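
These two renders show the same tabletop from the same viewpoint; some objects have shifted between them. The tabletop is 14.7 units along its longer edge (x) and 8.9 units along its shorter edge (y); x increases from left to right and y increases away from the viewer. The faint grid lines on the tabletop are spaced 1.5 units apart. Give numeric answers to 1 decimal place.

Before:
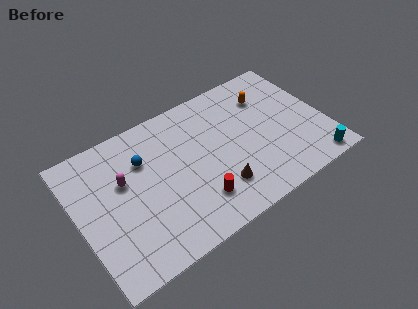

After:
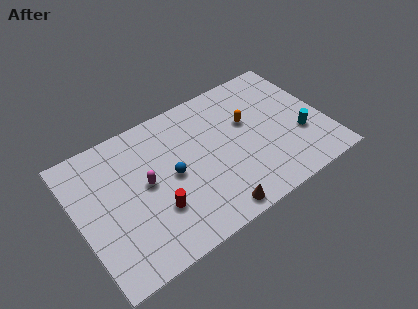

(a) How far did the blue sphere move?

2.3

The blue sphere was near (4.1, 6.2) before and (5.5, 4.4) after, so it travelled √(1.4² + 1.8²) ≈ 2.3 units.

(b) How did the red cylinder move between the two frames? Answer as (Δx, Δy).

(-2.3, 0.7)

The red cylinder started near (6.6, 2.1) and ended near (4.3, 2.8).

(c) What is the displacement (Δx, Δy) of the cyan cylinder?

(-0.4, 2.2)

The cyan cylinder started near (13.5, 0.9) and ended near (13.1, 3.1).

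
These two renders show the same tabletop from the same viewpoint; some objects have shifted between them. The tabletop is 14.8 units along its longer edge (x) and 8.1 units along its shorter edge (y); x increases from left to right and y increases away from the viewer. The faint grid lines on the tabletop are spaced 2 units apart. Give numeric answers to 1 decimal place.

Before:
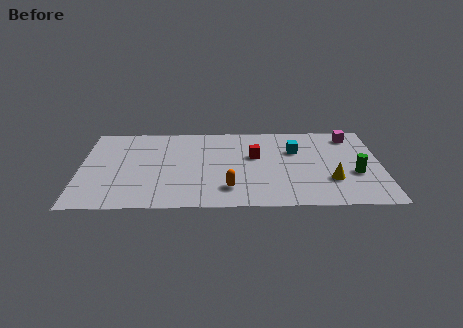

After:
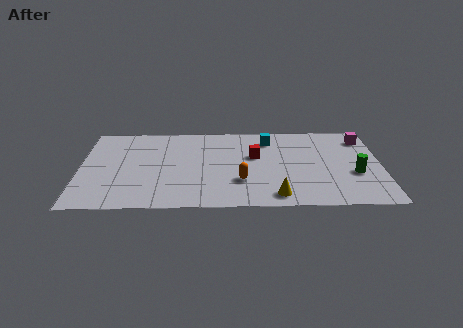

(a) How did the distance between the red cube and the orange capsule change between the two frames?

-0.9

Before: roughly 3.4 units apart; after: 2.5. That's 0.9 units closer together.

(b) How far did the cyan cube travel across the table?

1.7

The cyan cube moved from about (10.6, 5.4) to (9.3, 6.5), a distance of √(1.3² + 1.1²) ≈ 1.7.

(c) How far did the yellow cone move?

3.0

From (12.3, 2.5) to (9.6, 1.1), the yellow cone covered √(2.7² + 1.4²) ≈ 3.0 units.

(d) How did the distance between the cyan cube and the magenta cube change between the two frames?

+1.6

Before: roughly 3.1 units apart; after: 4.7. That's 1.6 units further apart.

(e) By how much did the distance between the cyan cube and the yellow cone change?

+2.0

They were about 3.4 units apart before and 5.4 after — 2.0 units further apart.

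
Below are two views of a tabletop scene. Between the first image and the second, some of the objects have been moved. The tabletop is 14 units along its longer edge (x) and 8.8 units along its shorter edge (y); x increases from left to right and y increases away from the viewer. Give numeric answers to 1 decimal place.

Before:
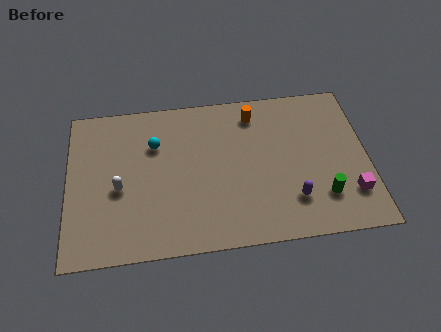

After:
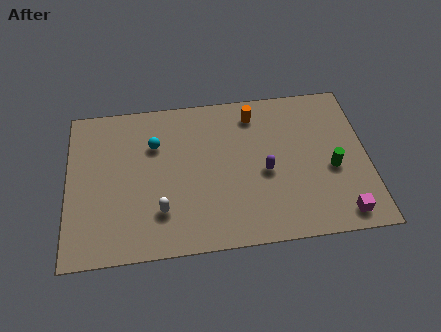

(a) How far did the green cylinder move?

1.6

The green cylinder was near (11.8, 2.2) before and (12.3, 3.7) after, so it travelled √(0.5² + 1.5²) ≈ 1.6 units.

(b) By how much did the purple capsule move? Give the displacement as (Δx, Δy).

(-1.2, 1.7)

The purple capsule was at about (10.4, 2.2) and moved to about (9.2, 3.9).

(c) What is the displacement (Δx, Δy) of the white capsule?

(1.9, -1.5)

From the two frames, the white capsule sits at roughly (2.4, 3.8) before and (4.3, 2.3) after.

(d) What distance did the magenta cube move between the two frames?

1.2

The magenta cube moved from about (13.1, 2.2) to (12.6, 1.1), a distance of √(0.5² + 1.1²) ≈ 1.2.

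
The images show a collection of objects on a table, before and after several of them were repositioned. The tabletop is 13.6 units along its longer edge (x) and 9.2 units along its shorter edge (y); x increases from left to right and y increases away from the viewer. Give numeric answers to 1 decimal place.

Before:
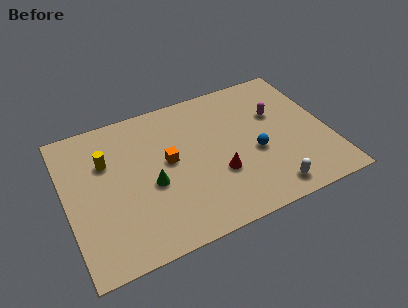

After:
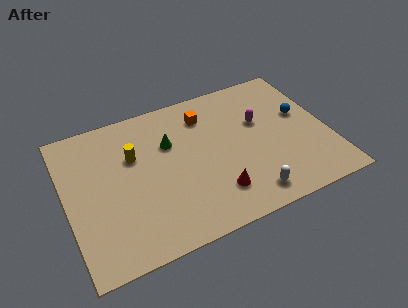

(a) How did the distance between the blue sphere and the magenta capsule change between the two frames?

-0.3

The distance was about 2.5 in the first image and 2.2 in the second, so they moved 0.3 units closer together.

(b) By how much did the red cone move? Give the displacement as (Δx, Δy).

(-0.3, -1.1)

The red cone started near (7.7, 3.2) and ended near (7.4, 2.1).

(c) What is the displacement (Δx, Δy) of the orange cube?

(2.2, 2.2)

From the two frames, the orange cube sits at roughly (5.3, 5.0) before and (7.5, 7.2) after.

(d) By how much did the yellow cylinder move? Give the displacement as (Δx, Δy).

(1.4, -0.2)

The yellow cylinder was at about (2.2, 6.2) and moved to about (3.6, 6.0).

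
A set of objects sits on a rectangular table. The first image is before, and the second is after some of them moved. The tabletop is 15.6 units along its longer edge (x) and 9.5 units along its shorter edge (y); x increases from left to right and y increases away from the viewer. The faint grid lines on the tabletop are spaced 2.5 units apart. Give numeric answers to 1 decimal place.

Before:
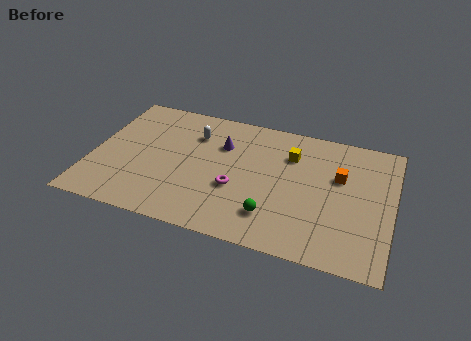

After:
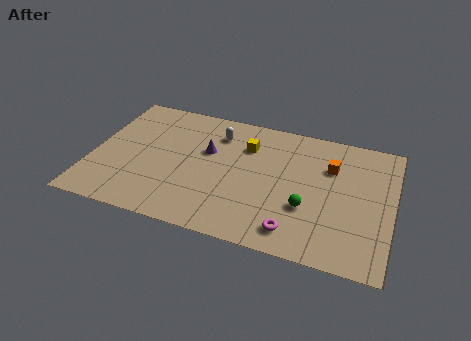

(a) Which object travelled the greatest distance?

the magenta torus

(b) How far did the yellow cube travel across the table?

2.3

The yellow cube was near (10.2, 6.9) before and (7.9, 6.9) after, so it travelled √(2.3² + 0.0²) ≈ 2.3 units.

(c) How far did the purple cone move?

1.0

From (6.6, 6.6) to (5.9, 5.9), the purple cone covered √(0.7² + 0.7²) ≈ 1.0 units.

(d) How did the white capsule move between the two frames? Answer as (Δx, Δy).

(1.2, 0.4)

From the two frames, the white capsule sits at roughly (5.1, 7.0) before and (6.3, 7.4) after.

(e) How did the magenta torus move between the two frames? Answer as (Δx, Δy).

(3.2, -2.1)

The magenta torus started near (7.6, 3.6) and ended near (10.8, 1.5).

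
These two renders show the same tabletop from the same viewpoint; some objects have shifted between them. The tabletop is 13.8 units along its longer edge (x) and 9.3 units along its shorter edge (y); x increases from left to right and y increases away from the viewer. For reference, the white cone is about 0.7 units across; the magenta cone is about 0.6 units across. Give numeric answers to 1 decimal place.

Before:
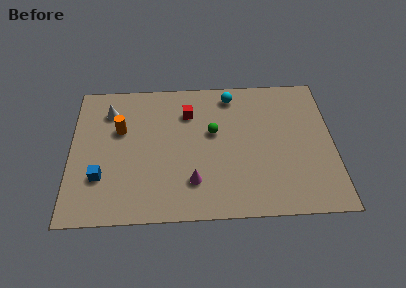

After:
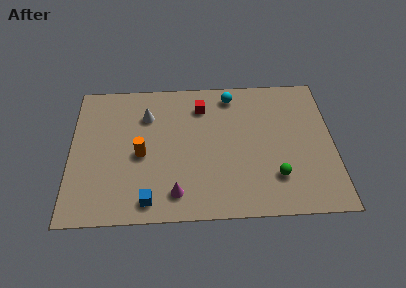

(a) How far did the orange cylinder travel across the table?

2.0

The orange cylinder was near (2.6, 5.9) before and (3.7, 4.2) after, so it travelled √(1.1² + 1.7²) ≈ 2.0 units.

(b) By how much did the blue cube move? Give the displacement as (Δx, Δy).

(2.5, -1.6)

The blue cube was at about (1.6, 2.8) and moved to about (4.1, 1.2).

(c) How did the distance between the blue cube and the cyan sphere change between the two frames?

-0.5

They were about 8.6 units apart before and 8.1 after — 0.5 units closer together.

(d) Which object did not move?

the cyan sphere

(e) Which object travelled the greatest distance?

the green sphere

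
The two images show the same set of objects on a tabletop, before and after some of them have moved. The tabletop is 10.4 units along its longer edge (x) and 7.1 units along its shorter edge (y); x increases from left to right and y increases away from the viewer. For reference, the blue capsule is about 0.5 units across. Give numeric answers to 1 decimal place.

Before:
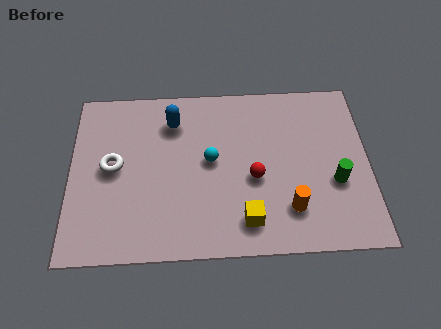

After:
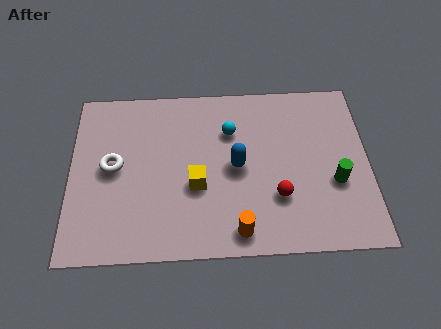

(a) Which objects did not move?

the green cylinder and the white torus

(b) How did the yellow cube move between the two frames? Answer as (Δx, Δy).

(-1.7, 1.5)

From the two frames, the yellow cube sits at roughly (6.1, 1.3) before and (4.4, 2.8) after.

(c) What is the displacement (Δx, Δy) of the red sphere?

(0.8, -0.8)

The red sphere started near (6.4, 3.0) and ended near (7.2, 2.2).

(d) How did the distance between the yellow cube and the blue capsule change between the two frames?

-3.3

Before: roughly 4.9 units apart; after: 1.6. That's 3.3 units closer together.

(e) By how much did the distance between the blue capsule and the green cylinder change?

-2.8

They were about 6.3 units apart before and 3.5 after — 2.8 units closer together.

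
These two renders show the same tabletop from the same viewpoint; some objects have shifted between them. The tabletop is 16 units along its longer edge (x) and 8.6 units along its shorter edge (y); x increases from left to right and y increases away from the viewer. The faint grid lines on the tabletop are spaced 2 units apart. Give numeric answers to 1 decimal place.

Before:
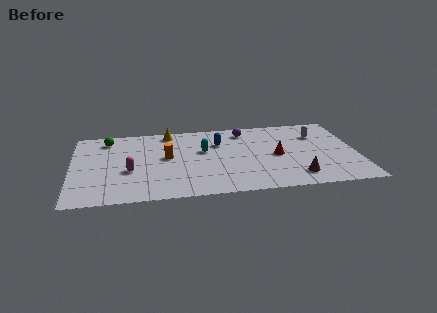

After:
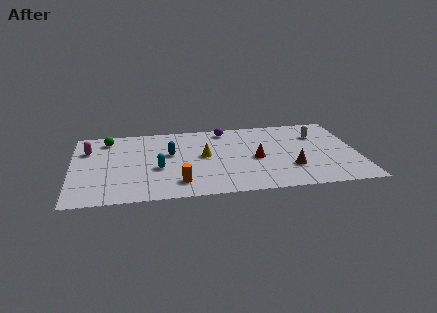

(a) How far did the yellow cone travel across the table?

3.6

The yellow cone was near (5.5, 7.6) before and (7.4, 4.6) after, so it travelled √(1.9² + 3.0²) ≈ 3.6 units.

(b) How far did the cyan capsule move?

3.1

The cyan capsule was near (7.4, 5.2) before and (4.8, 3.5) after, so it travelled √(2.6² + 1.7²) ≈ 3.1 units.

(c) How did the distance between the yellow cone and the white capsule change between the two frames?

-1.8

They were about 8.5 units apart before and 6.7 after — 1.8 units closer together.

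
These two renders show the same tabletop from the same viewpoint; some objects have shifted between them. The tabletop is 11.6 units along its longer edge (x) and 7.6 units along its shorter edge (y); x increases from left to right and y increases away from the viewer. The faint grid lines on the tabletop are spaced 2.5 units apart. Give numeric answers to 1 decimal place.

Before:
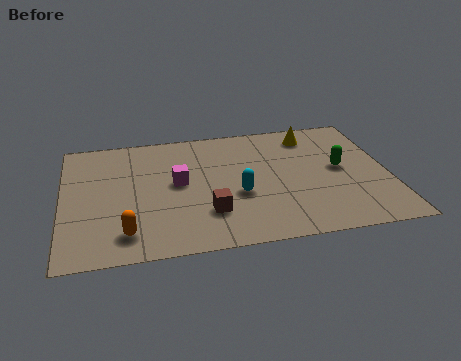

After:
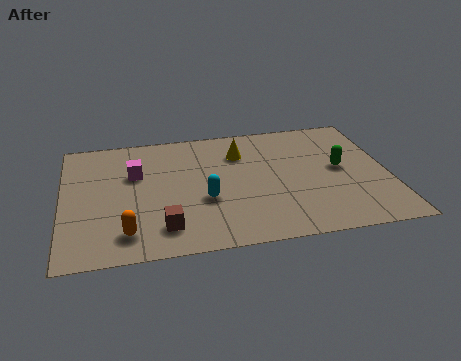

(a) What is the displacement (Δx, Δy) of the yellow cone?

(-2.6, -0.7)

The yellow cone started near (9.0, 6.3) and ended near (6.4, 5.6).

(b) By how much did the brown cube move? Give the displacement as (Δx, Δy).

(-1.6, -0.6)

From the two frames, the brown cube sits at roughly (5.1, 2.1) before and (3.5, 1.5) after.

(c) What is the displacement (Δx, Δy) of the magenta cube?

(-1.5, 0.8)

From the two frames, the magenta cube sits at roughly (4.1, 4.1) before and (2.6, 4.9) after.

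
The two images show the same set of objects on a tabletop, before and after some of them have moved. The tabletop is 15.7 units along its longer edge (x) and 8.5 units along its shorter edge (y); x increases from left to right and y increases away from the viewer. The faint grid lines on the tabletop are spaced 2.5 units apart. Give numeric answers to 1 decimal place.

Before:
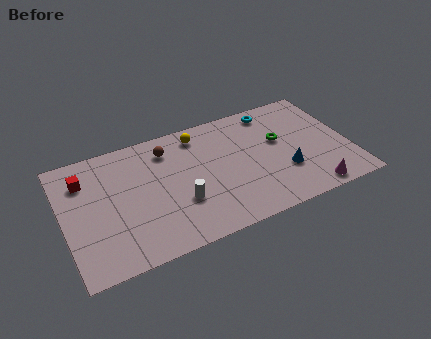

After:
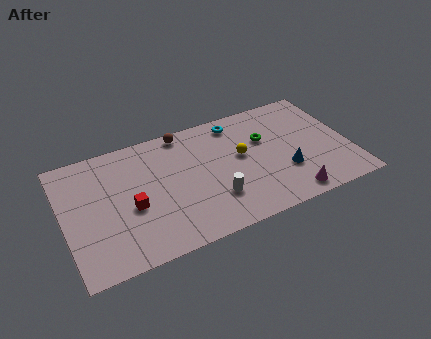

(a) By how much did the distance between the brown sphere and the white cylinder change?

+1.5

They were about 3.9 units apart before and 5.4 after — 1.5 units further apart.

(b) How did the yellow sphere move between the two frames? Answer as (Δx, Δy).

(2.1, -2.4)

The yellow sphere started near (7.7, 7.2) and ended near (9.8, 4.8).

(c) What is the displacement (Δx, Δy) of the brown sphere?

(1.0, 0.9)

From the two frames, the brown sphere sits at roughly (5.9, 6.8) before and (6.9, 7.7) after.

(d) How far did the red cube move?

3.6

The red cube was near (1.3, 6.4) before and (3.6, 3.6) after, so it travelled √(2.3² + 2.8²) ≈ 3.6 units.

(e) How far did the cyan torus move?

2.1

The cyan torus moved from about (11.9, 7.4) to (9.8, 7.3), a distance of √(2.1² + 0.1²) ≈ 2.1.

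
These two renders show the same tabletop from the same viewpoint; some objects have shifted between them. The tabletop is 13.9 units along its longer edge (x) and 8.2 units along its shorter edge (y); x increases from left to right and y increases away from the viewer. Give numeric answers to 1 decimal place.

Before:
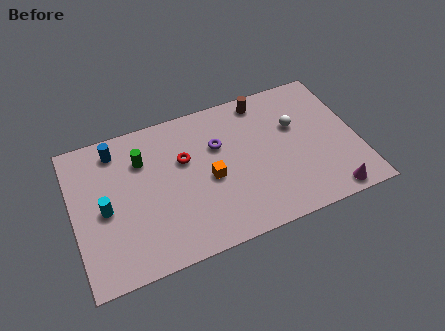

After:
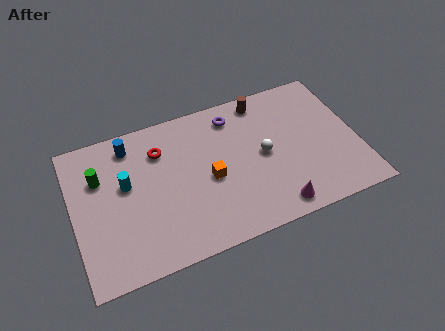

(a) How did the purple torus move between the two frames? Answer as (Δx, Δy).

(0.9, 1.4)

The purple torus started near (7.2, 5.4) and ended near (8.1, 6.8).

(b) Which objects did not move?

the orange cube and the brown cylinder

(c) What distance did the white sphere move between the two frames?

2.0

From (11.0, 5.2) to (9.3, 4.1), the white sphere covered √(1.7² + 1.1²) ≈ 2.0 units.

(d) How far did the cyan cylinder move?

1.5

The cyan cylinder moved from about (1.5, 3.8) to (2.6, 4.8), a distance of √(1.1² + 1.0²) ≈ 1.5.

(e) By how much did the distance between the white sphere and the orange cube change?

-1.9

Before: roughly 4.6 units apart; after: 2.7. That's 1.9 units closer together.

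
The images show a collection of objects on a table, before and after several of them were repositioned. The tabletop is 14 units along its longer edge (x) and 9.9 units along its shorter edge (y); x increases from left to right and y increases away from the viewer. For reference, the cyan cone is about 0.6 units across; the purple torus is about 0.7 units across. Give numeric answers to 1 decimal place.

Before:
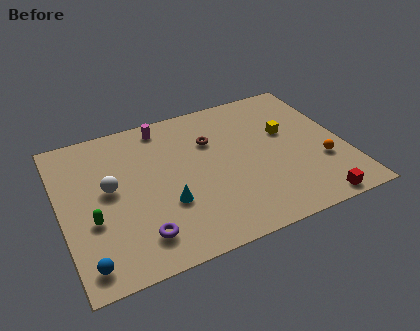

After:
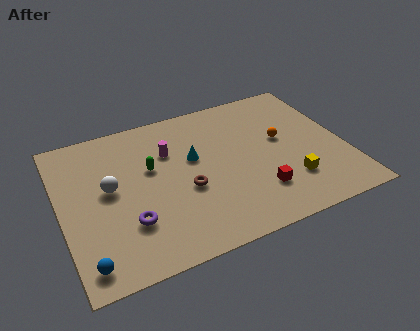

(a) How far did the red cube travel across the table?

3.0

The red cube was near (11.9, 0.8) before and (9.4, 2.5) after, so it travelled √(2.5² + 1.7²) ≈ 3.0 units.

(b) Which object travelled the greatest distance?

the green capsule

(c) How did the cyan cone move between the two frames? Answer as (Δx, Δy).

(1.6, 2.5)

From the two frames, the cyan cone sits at roughly (5.0, 3.4) before and (6.6, 5.9) after.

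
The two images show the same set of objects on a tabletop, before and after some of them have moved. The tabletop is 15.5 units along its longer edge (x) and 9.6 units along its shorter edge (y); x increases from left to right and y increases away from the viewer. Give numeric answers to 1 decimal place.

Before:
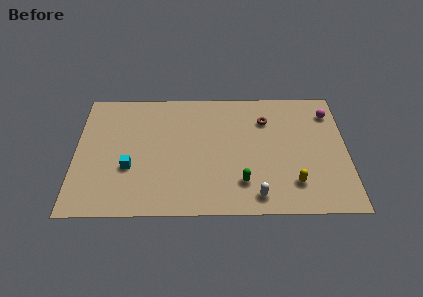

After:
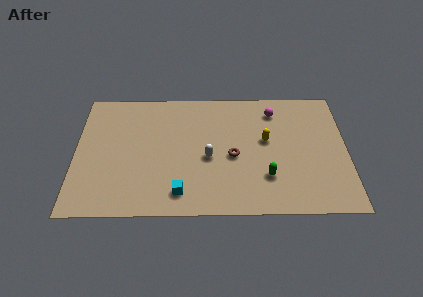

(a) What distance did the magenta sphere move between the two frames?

3.2

The magenta sphere was near (14.6, 7.6) before and (11.4, 7.8) after, so it travelled √(3.2² + 0.2²) ≈ 3.2 units.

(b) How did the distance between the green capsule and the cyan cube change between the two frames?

-1.5

They were about 6.5 units apart before and 5.0 after — 1.5 units closer together.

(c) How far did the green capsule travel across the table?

1.5

The green capsule was near (9.5, 2.3) before and (10.9, 2.7) after, so it travelled √(1.4² + 0.4²) ≈ 1.5 units.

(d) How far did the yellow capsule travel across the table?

3.6

The yellow capsule moved from about (12.4, 2.2) to (10.9, 5.5), a distance of √(1.5² + 3.3²) ≈ 3.6.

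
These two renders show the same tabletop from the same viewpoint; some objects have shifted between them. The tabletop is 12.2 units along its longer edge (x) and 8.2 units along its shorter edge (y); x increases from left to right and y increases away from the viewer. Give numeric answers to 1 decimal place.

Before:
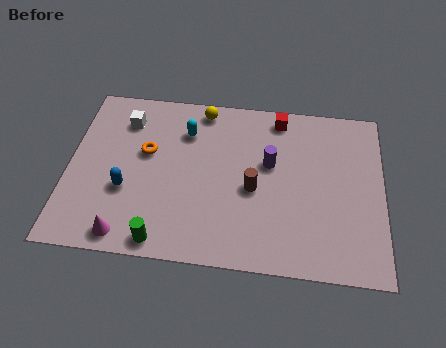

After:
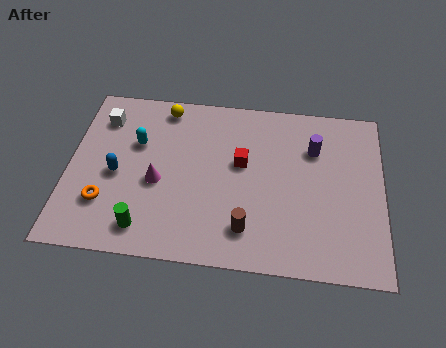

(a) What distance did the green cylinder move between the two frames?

0.9

The green cylinder moved from about (3.8, 0.8) to (3.1, 1.3), a distance of √(0.7² + 0.5²) ≈ 0.9.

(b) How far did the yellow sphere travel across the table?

1.5

The yellow sphere was near (5.1, 7.3) before and (3.6, 7.2) after, so it travelled √(1.5² + 0.1²) ≈ 1.5 units.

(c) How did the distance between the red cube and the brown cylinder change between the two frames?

-0.6

Before: roughly 3.7 units apart; after: 3.1. That's 0.6 units closer together.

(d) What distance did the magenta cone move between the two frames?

2.8

The magenta cone was near (2.4, 0.9) before and (3.5, 3.5) after, so it travelled √(1.1² + 2.6²) ≈ 2.8 units.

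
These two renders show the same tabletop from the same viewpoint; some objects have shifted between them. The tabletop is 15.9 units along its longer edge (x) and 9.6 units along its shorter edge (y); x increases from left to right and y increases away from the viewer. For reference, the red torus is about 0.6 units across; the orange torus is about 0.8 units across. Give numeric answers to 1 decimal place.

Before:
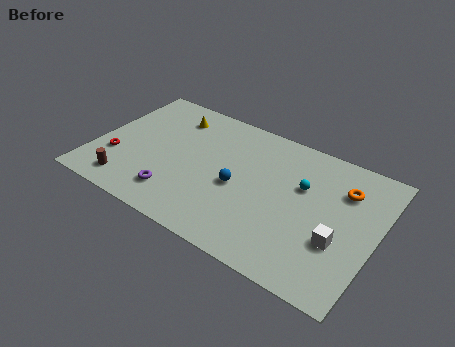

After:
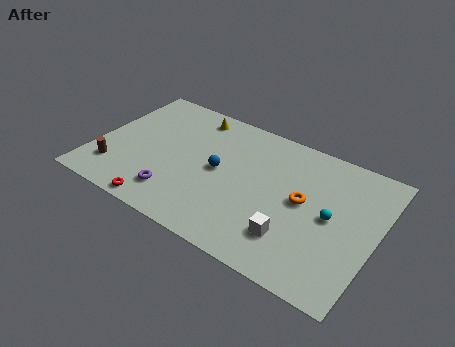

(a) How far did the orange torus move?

2.8

The orange torus was near (13.8, 7.0) before and (11.8, 5.1) after, so it travelled √(2.0² + 1.9²) ≈ 2.8 units.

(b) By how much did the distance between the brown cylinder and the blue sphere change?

-0.3

Before: roughly 6.5 units apart; after: 6.2. That's 0.3 units closer together.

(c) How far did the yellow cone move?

1.3

From (3.8, 7.7) to (4.9, 8.3), the yellow cone covered √(1.1² + 0.6²) ≈ 1.3 units.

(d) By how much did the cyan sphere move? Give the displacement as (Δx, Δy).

(1.8, -1.3)

The cyan sphere started near (11.6, 6.1) and ended near (13.4, 4.8).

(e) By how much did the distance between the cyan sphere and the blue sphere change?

+2.6

The distance was about 3.8 in the first image and 6.4 in the second, so they moved 2.6 units further apart.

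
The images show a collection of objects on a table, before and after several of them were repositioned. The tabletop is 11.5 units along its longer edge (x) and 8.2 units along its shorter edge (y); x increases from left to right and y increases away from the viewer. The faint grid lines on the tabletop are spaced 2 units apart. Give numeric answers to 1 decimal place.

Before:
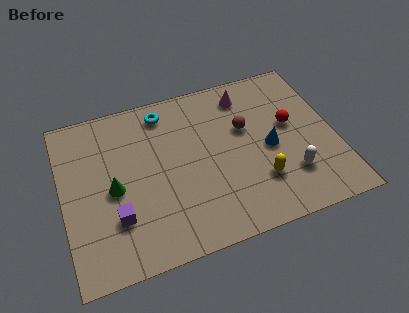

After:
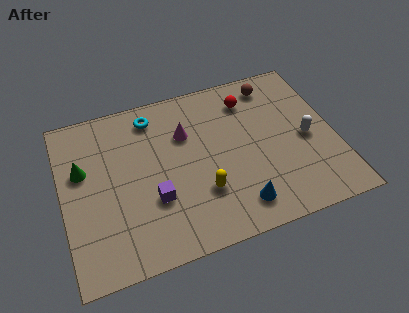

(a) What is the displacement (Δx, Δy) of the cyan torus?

(-0.5, -0.1)

The cyan torus started near (4.5, 7.0) and ended near (4.0, 6.9).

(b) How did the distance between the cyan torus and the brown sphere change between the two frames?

+1.4

The distance was about 3.8 in the first image and 5.2 in the second, so they moved 1.4 units further apart.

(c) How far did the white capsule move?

1.8

The white capsule moved from about (9.4, 2.2) to (10.3, 3.8), a distance of √(0.9² + 1.6²) ≈ 1.8.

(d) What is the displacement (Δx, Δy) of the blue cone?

(-1.6, -2.4)

The blue cone was at about (8.7, 3.8) and moved to about (7.1, 1.4).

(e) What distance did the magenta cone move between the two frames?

3.0

The magenta cone moved from about (8.0, 6.8) to (5.3, 5.6), a distance of √(2.7² + 1.2²) ≈ 3.0.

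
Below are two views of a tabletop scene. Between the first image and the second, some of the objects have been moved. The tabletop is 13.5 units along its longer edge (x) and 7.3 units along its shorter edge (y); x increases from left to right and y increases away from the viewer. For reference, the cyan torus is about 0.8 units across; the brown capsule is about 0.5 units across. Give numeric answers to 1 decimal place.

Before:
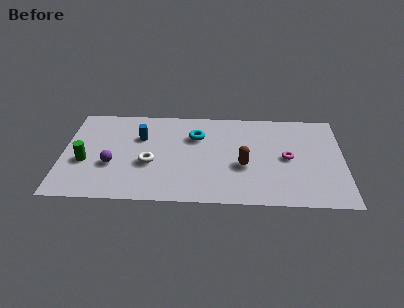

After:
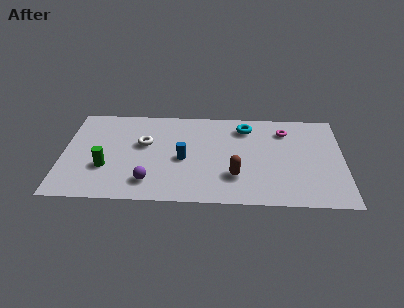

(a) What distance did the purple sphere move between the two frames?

2.2

From (2.4, 2.7) to (4.2, 1.5), the purple sphere covered √(1.8² + 1.2²) ≈ 2.2 units.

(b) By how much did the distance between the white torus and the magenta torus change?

+0.3

The distance was about 6.6 in the first image and 6.9 in the second, so they moved 0.3 units further apart.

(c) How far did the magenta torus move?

2.1

From (10.8, 3.6) to (10.7, 5.7), the magenta torus covered √(0.1² + 2.1²) ≈ 2.1 units.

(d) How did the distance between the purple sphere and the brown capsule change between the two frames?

-2.2

Before: roughly 6.3 units apart; after: 4.1. That's 2.2 units closer together.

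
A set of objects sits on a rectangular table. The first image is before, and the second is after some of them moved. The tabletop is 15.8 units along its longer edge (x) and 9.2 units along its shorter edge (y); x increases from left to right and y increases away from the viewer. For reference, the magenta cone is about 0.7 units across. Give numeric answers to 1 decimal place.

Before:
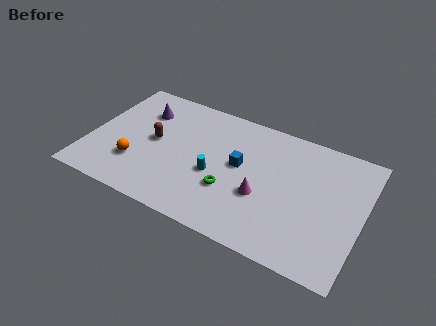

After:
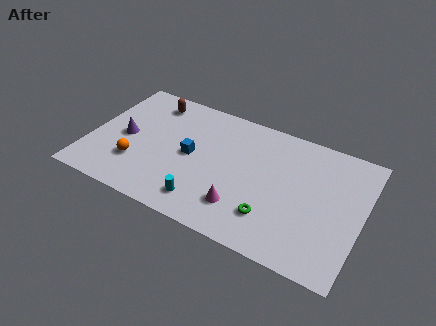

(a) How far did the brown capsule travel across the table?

3.0

The brown capsule moved from about (3.7, 4.8) to (3.1, 7.7), a distance of √(0.6² + 2.9²) ≈ 3.0.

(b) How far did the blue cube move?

2.8

The blue cube was near (8.7, 5.1) before and (5.9, 4.6) after, so it travelled √(2.8² + 0.5²) ≈ 2.8 units.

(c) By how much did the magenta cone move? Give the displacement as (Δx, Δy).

(-1.0, -1.3)

The magenta cone started near (10.2, 3.5) and ended near (9.2, 2.2).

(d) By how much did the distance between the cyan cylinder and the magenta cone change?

-0.6

They were about 2.8 units apart before and 2.2 after — 0.6 units closer together.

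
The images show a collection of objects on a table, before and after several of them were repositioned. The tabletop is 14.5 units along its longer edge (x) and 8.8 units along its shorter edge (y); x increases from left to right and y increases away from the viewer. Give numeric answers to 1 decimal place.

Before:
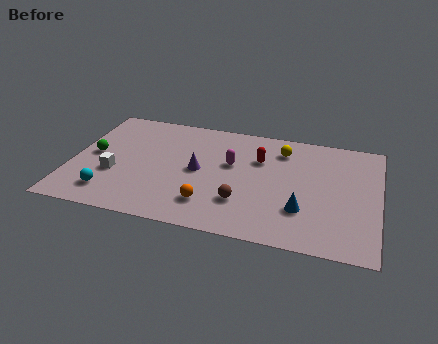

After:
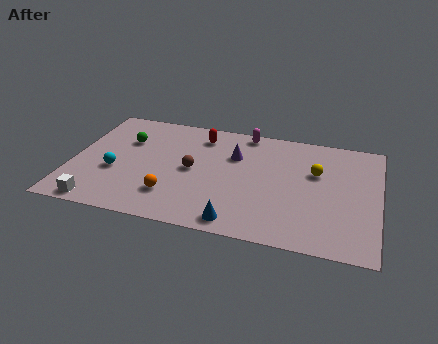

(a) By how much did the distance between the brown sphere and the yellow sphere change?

+1.1

The distance was about 4.8 in the first image and 5.9 in the second, so they moved 1.1 units further apart.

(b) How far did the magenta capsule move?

2.7

The magenta capsule was near (7.5, 5.3) before and (8.0, 8.0) after, so it travelled √(0.5² + 2.7²) ≈ 2.7 units.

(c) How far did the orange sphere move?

1.8

From (6.7, 2.0) to (4.9, 2.2), the orange sphere covered √(1.8² + 0.2²) ≈ 1.8 units.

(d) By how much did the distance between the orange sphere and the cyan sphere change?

-1.7

Before: roughly 4.7 units apart; after: 3.0. That's 1.7 units closer together.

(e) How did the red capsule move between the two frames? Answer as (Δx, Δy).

(-2.9, 1.2)

The red capsule was at about (8.8, 6.0) and moved to about (5.9, 7.2).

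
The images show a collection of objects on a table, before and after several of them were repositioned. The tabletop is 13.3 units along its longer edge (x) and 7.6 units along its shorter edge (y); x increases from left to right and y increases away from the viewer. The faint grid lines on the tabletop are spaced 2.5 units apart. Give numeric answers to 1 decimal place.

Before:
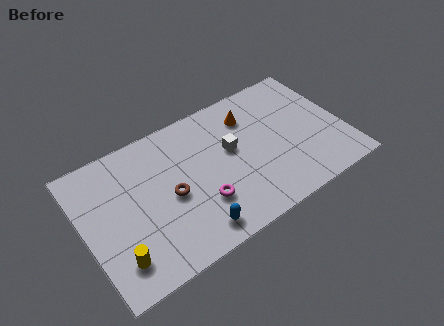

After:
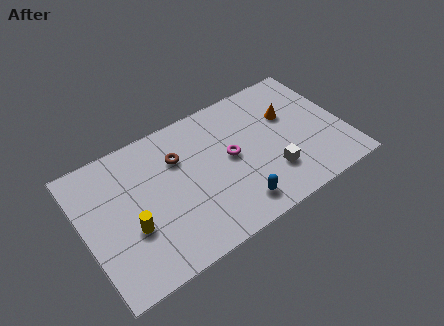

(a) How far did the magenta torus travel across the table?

2.5

From (5.7, 2.3) to (7.5, 4.0), the magenta torus covered √(1.8² + 1.7²) ≈ 2.5 units.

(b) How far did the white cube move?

2.9

The white cube moved from about (7.6, 4.4) to (9.3, 2.1), a distance of √(1.7² + 2.3²) ≈ 2.9.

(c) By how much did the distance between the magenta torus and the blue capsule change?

+1.4

The distance was about 1.3 in the first image and 2.7 in the second, so they moved 1.4 units further apart.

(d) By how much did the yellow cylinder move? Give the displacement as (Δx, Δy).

(0.9, 1.2)

The yellow cylinder was at about (1.3, 1.6) and moved to about (2.2, 2.8).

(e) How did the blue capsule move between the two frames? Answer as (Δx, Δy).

(2.2, 0.2)

From the two frames, the blue capsule sits at roughly (5.1, 1.1) before and (7.3, 1.3) after.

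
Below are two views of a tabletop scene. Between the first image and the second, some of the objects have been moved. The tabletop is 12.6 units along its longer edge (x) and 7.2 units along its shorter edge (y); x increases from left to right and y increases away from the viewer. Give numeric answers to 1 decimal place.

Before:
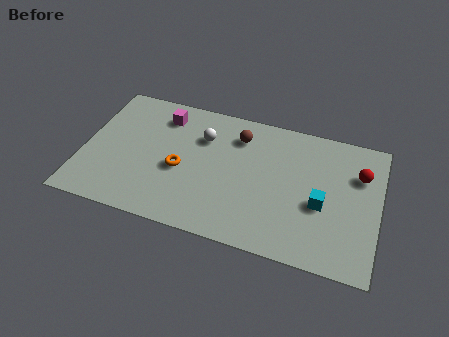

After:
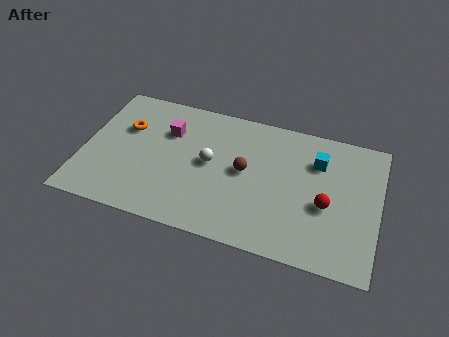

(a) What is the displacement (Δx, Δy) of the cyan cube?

(-0.3, 2.2)

The cyan cube was at about (10.2, 3.0) and moved to about (9.9, 5.2).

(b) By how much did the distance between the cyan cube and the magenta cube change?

-1.1

Before: roughly 7.5 units apart; after: 6.4. That's 1.1 units closer together.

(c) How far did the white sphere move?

1.4

From (5.0, 5.1) to (5.4, 3.8), the white sphere covered √(0.4² + 1.3²) ≈ 1.4 units.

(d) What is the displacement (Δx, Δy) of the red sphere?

(-1.3, -2.0)

The red sphere started near (11.7, 5.0) and ended near (10.4, 3.0).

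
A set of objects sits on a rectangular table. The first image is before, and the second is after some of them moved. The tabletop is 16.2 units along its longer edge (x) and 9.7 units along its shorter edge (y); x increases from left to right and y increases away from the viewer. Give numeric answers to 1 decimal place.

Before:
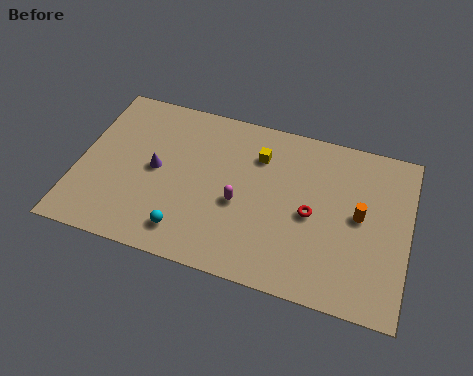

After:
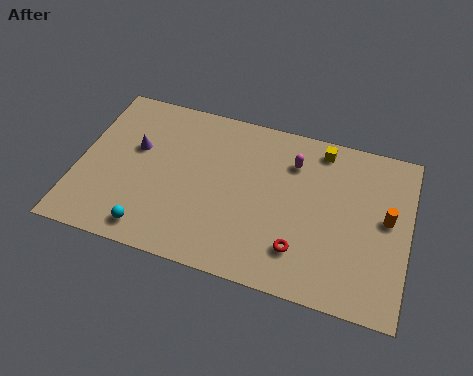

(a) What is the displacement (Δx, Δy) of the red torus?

(-0.4, -2.2)

The red torus started near (11.5, 4.5) and ended near (11.1, 2.3).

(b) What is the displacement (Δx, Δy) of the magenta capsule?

(2.4, 3.2)

The magenta capsule was at about (8.0, 4.1) and moved to about (10.4, 7.3).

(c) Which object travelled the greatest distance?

the magenta capsule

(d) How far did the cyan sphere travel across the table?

1.7

The cyan sphere moved from about (5.6, 1.7) to (3.9, 1.3), a distance of √(1.7² + 0.4²) ≈ 1.7.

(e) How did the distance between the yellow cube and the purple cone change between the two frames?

+4.0

The distance was about 5.4 in the first image and 9.4 in the second, so they moved 4.0 units further apart.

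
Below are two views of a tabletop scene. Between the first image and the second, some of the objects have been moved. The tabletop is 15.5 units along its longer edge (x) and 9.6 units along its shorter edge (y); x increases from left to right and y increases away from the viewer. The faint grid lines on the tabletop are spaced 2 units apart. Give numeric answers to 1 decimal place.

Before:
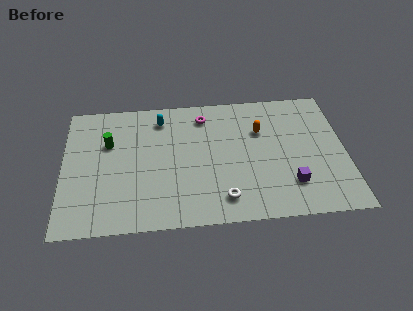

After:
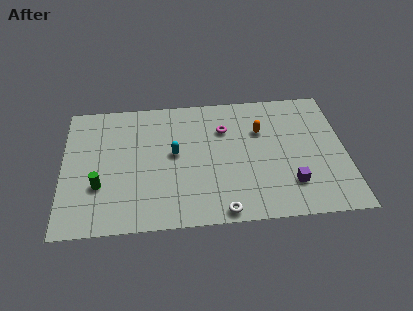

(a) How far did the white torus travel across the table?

0.9

The white torus moved from about (8.7, 1.7) to (8.6, 0.8), a distance of √(0.1² + 0.9²) ≈ 0.9.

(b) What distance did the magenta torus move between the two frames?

1.6

The magenta torus moved from about (7.8, 7.9) to (8.9, 6.8), a distance of √(1.1² + 1.1²) ≈ 1.6.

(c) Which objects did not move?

the orange capsule and the purple cube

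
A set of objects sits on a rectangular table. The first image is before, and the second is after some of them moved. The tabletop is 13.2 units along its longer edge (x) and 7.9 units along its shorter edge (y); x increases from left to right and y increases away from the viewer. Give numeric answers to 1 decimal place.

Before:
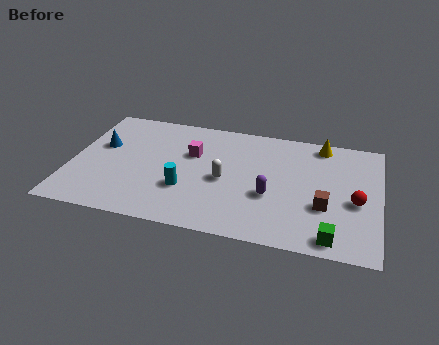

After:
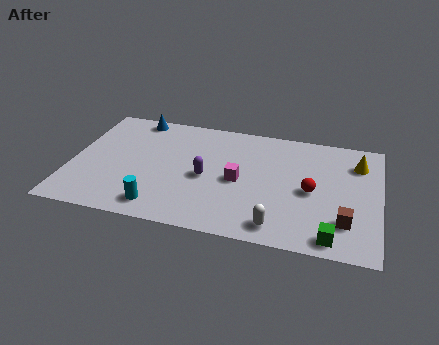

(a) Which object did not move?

the green cube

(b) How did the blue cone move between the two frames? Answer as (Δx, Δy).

(1.3, 2.3)

The blue cone started near (1.2, 4.8) and ended near (2.5, 7.1).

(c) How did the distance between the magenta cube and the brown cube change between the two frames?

-1.3

The distance was about 6.2 in the first image and 4.9 in the second, so they moved 1.3 units closer together.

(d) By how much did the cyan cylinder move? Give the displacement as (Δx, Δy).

(-1.0, -1.4)

From the two frames, the cyan cylinder sits at roughly (5.0, 2.6) before and (4.0, 1.2) after.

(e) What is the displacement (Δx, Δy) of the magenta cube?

(2.1, -1.4)

The magenta cube was at about (5.1, 5.1) and moved to about (7.2, 3.7).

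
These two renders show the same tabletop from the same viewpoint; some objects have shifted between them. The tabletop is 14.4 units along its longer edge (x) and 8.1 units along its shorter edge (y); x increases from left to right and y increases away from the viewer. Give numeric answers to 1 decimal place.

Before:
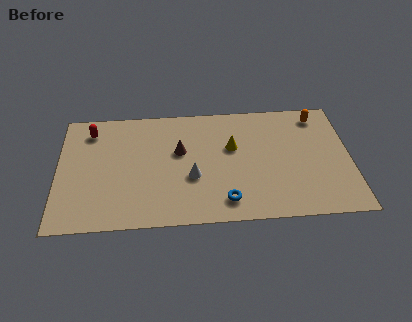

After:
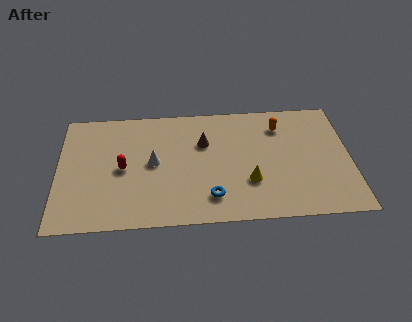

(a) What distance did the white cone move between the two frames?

2.2

The white cone moved from about (6.6, 3.1) to (4.7, 4.2), a distance of √(1.9² + 1.1²) ≈ 2.2.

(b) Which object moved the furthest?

the red capsule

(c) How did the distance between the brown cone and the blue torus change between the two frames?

-0.4

The distance was about 4.1 in the first image and 3.7 in the second, so they moved 0.4 units closer together.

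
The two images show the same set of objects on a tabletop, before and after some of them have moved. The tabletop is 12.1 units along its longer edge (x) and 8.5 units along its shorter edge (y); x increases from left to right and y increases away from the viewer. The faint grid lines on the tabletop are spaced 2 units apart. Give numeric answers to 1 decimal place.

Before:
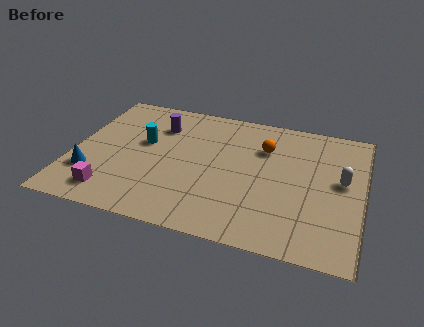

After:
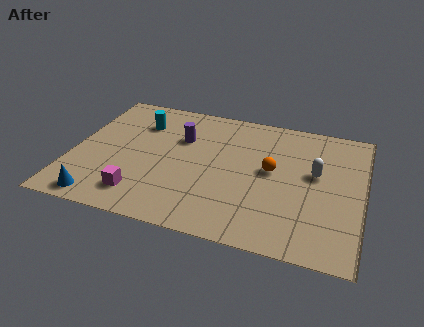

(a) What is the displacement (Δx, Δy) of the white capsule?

(-1.1, 0.2)

The white capsule started near (11.2, 4.7) and ended near (10.1, 4.9).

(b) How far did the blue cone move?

1.6

From (0.9, 2.4) to (1.5, 0.9), the blue cone covered √(0.6² + 1.5²) ≈ 1.6 units.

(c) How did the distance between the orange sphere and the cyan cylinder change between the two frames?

+0.8

They were about 5.1 units apart before and 5.9 after — 0.8 units further apart.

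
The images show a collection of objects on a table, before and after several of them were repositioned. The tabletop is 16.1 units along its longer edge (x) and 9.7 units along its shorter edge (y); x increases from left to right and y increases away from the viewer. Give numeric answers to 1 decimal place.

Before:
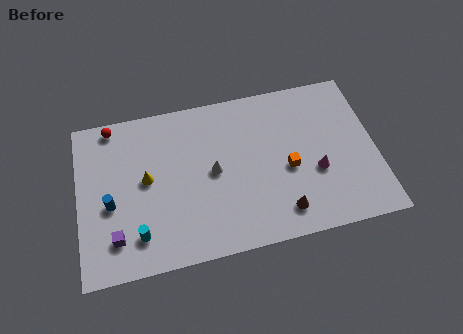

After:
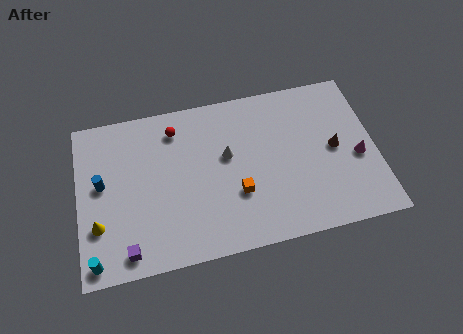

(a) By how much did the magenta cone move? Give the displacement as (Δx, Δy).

(2.3, 0.4)

The magenta cone started near (12.8, 3.7) and ended near (15.1, 4.1).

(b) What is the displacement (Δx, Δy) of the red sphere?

(3.4, -0.9)

The red sphere started near (2.0, 8.8) and ended near (5.4, 7.9).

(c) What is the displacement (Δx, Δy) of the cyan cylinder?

(-2.3, -1.0)

The cyan cylinder started near (3.1, 2.0) and ended near (0.8, 1.0).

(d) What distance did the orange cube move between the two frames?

2.9

The orange cube moved from about (11.3, 4.2) to (8.5, 3.3), a distance of √(2.8² + 0.9²) ≈ 2.9.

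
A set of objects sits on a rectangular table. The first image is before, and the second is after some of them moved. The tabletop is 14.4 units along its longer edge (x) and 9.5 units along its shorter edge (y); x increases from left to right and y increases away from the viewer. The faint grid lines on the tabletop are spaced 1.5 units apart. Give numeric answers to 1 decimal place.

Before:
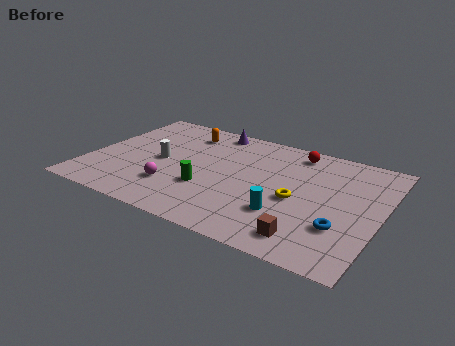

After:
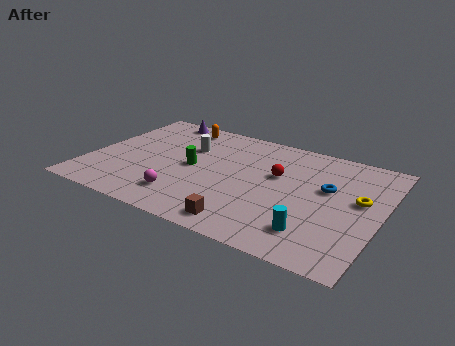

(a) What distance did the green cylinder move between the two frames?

1.8

The green cylinder moved from about (6.1, 3.2) to (5.1, 4.7), a distance of √(1.0² + 1.5²) ≈ 1.8.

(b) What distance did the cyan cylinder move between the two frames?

1.7

The cyan cylinder was near (10.0, 2.8) before and (11.5, 2.0) after, so it travelled √(1.5² + 0.8²) ≈ 1.7 units.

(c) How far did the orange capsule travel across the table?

0.6

The orange capsule was near (4.2, 7.7) before and (3.8, 8.2) after, so it travelled √(0.4² + 0.5²) ≈ 0.6 units.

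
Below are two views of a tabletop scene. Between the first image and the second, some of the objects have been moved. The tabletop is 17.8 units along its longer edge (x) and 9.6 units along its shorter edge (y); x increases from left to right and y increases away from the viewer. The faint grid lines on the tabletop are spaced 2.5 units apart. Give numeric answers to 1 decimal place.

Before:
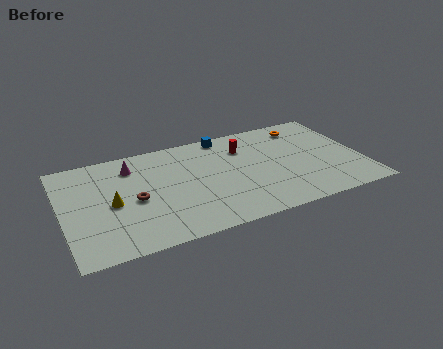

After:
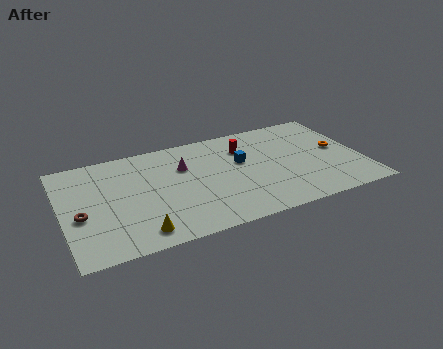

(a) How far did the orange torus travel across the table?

3.4

From (14.8, 8.0) to (16.5, 5.1), the orange torus covered √(1.7² + 2.9²) ≈ 3.4 units.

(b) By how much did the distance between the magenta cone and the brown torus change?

+3.6

Before: roughly 3.2 units apart; after: 6.8. That's 3.6 units further apart.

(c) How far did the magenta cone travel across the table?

3.2

The magenta cone was near (4.3, 7.6) before and (7.3, 6.5) after, so it travelled √(3.0² + 1.1²) ≈ 3.2 units.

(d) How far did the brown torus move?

3.2

The brown torus was near (4.2, 4.4) before and (1.0, 4.0) after, so it travelled √(3.2² + 0.4²) ≈ 3.2 units.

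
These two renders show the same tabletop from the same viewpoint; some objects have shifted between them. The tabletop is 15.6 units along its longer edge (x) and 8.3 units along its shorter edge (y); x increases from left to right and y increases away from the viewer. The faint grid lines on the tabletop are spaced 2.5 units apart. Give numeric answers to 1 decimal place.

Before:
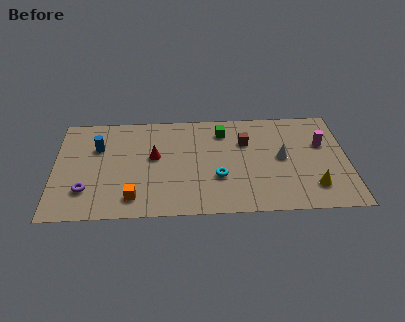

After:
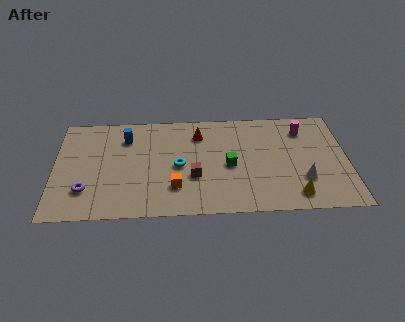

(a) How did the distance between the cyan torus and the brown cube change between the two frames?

-2.0

The distance was about 3.2 in the first image and 1.2 in the second, so they moved 2.0 units closer together.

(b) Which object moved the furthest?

the brown cube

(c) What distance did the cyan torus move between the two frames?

2.3

The cyan torus was near (8.7, 2.9) before and (6.6, 3.9) after, so it travelled √(2.1² + 1.0²) ≈ 2.3 units.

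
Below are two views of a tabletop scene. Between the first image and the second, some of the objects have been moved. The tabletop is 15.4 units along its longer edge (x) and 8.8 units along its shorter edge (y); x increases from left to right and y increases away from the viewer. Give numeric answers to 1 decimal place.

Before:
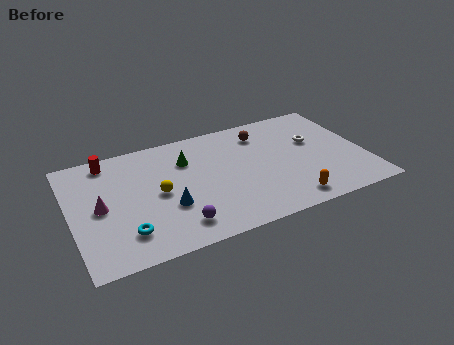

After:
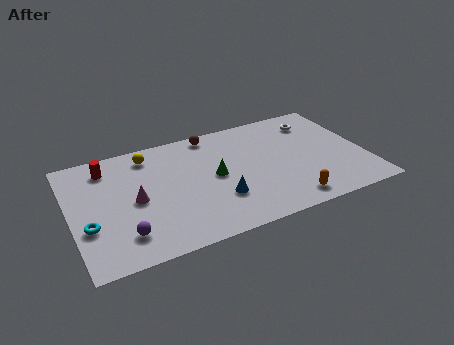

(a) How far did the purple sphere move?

2.7

The purple sphere was near (5.2, 1.6) before and (2.5, 1.9) after, so it travelled √(2.7² + 0.3²) ≈ 2.7 units.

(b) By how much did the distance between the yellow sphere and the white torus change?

+0.4

They were about 8.5 units apart before and 8.9 after — 0.4 units further apart.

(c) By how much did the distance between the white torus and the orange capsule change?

+1.6

Before: roughly 4.6 units apart; after: 6.2. That's 1.6 units further apart.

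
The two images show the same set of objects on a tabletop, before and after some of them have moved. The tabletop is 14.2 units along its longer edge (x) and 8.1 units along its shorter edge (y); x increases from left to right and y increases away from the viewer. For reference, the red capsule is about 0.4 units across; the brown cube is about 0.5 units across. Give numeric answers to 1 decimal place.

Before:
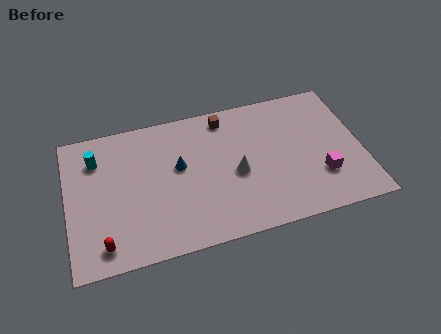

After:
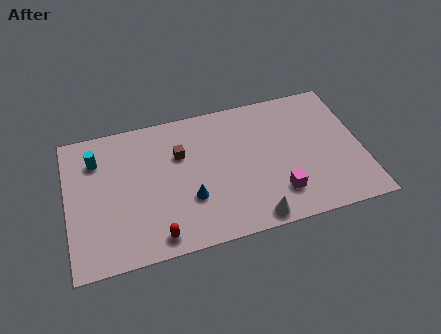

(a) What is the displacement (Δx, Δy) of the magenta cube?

(-2.1, -0.5)

From the two frames, the magenta cube sits at roughly (12.1, 2.4) before and (10.0, 1.9) after.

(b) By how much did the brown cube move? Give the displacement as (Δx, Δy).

(-2.3, -1.6)

The brown cube was at about (7.8, 7.0) and moved to about (5.5, 5.4).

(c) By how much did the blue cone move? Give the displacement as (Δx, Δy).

(0.4, -2.0)

From the two frames, the blue cone sits at roughly (5.4, 4.7) before and (5.8, 2.7) after.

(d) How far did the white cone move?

2.9

From (8.1, 3.6) to (8.7, 0.8), the white cone covered √(0.6² + 2.8²) ≈ 2.9 units.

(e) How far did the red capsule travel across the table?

2.5

The red capsule moved from about (1.6, 1.2) to (4.1, 1.0), a distance of √(2.5² + 0.2²) ≈ 2.5.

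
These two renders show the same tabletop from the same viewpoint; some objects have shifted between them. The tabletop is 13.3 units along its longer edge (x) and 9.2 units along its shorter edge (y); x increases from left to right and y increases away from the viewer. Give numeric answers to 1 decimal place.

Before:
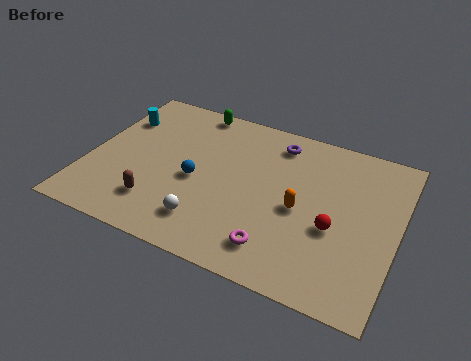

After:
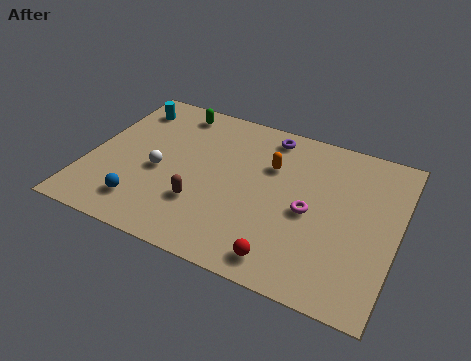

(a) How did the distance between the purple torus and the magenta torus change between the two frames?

-1.6

Before: roughly 6.0 units apart; after: 4.4. That's 1.6 units closer together.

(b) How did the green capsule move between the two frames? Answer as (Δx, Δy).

(-0.8, -0.4)

The green capsule was at about (4.0, 8.4) and moved to about (3.2, 8.0).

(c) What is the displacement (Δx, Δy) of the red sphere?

(-1.8, -2.5)

The red sphere started near (10.7, 3.7) and ended near (8.9, 1.2).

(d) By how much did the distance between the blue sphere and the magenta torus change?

+2.8

They were about 4.5 units apart before and 7.3 after — 2.8 units further apart.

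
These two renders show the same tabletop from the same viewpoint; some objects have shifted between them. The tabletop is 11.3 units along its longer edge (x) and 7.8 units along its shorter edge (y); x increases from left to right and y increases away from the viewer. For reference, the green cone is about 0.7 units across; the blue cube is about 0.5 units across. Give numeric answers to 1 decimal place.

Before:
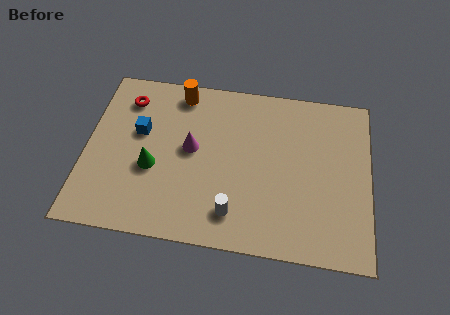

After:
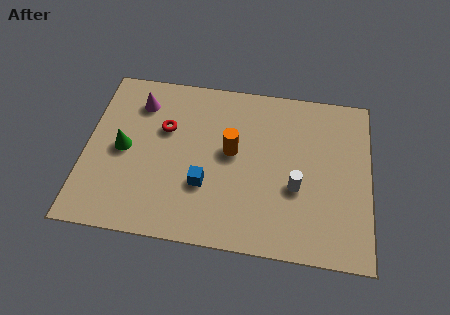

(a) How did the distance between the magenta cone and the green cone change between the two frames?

+0.5

The distance was about 1.9 in the first image and 2.4 in the second, so they moved 0.5 units further apart.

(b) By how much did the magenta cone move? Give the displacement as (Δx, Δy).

(-2.2, 1.9)

The magenta cone was at about (4.2, 4.2) and moved to about (2.0, 6.1).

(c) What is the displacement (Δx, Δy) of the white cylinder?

(2.4, 1.5)

The white cylinder started near (6.0, 1.5) and ended near (8.4, 3.0).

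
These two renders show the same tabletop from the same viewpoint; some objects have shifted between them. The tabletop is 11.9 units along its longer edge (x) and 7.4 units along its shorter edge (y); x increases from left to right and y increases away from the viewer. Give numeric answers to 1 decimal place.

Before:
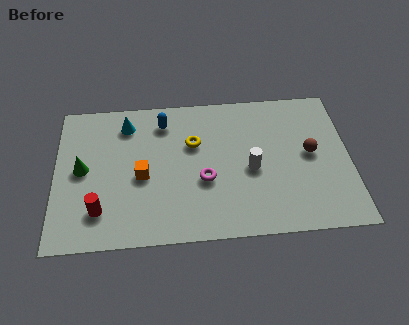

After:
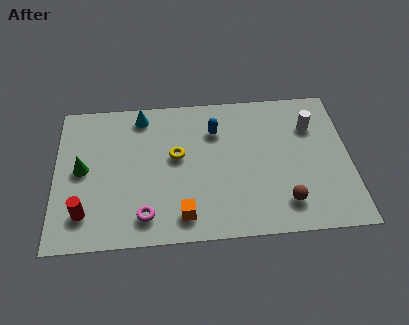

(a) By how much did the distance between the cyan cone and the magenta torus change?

+0.7

The distance was about 4.4 in the first image and 5.1 in the second, so they moved 0.7 units further apart.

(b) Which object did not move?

the green cone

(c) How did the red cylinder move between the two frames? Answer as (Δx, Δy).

(-0.6, -0.1)

From the two frames, the red cylinder sits at roughly (1.8, 1.7) before and (1.2, 1.6) after.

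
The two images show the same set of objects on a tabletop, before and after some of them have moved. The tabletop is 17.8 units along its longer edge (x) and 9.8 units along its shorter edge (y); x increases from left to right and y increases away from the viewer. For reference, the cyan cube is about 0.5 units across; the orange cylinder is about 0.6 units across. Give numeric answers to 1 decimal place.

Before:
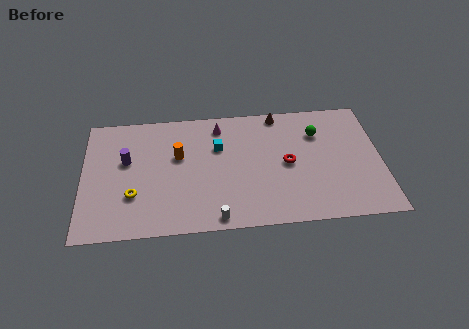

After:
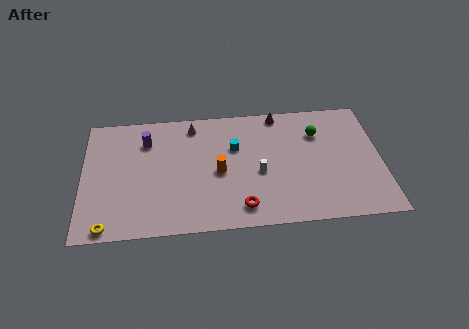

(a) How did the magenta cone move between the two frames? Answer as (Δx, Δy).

(-1.6, 0.2)

The magenta cone started near (8.2, 8.2) and ended near (6.6, 8.4).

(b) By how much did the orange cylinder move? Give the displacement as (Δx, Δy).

(2.4, -1.5)

From the two frames, the orange cylinder sits at roughly (5.7, 6.0) before and (8.1, 4.5) after.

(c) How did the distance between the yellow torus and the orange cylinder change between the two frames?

+3.6

Before: roughly 4.0 units apart; after: 7.6. That's 3.6 units further apart.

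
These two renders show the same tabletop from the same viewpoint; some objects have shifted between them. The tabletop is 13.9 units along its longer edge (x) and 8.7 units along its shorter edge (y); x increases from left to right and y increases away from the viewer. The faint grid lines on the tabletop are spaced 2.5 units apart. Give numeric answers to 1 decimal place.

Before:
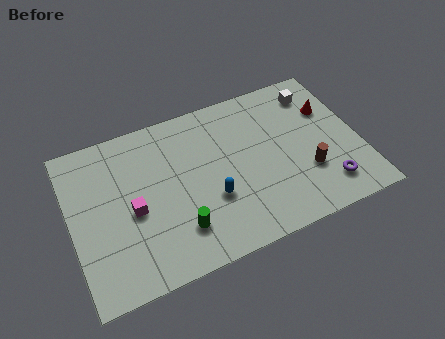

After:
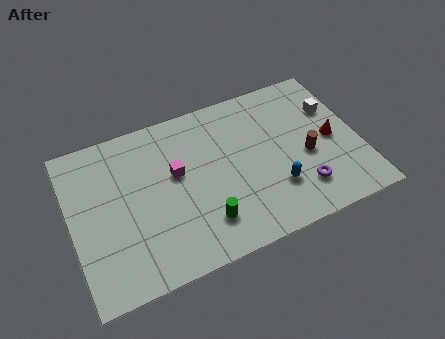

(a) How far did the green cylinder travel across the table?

1.2

The green cylinder was near (4.9, 2.1) before and (6.1, 2.0) after, so it travelled √(1.2² + 0.1²) ≈ 1.2 units.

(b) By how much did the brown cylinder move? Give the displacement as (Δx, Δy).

(0.1, 0.9)

The brown cylinder started near (11.2, 2.8) and ended near (11.3, 3.7).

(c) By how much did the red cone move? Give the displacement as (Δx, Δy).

(-0.1, -1.7)

The red cone started near (12.7, 5.9) and ended near (12.6, 4.2).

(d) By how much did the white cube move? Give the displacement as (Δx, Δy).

(0.7, -1.2)

The white cube was at about (12.2, 7.1) and moved to about (12.9, 5.9).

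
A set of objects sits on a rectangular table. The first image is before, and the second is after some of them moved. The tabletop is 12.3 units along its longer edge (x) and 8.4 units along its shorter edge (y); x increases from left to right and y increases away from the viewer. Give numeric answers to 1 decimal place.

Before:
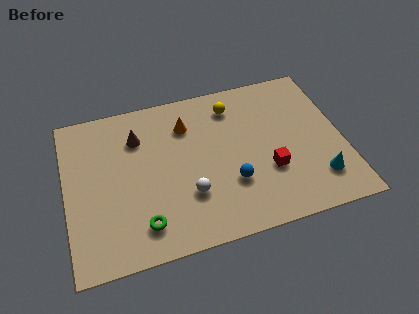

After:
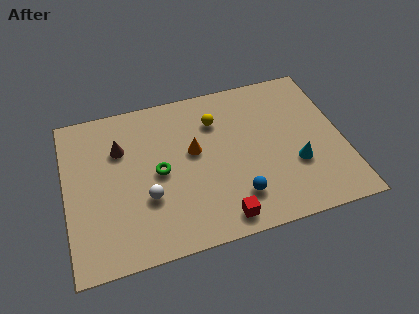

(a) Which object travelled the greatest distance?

the red cube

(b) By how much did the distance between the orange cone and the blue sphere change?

-0.6

Before: roughly 4.0 units apart; after: 3.4. That's 0.6 units closer together.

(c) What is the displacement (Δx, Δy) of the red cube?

(-2.3, -1.9)

The red cube was at about (8.9, 2.9) and moved to about (6.6, 1.0).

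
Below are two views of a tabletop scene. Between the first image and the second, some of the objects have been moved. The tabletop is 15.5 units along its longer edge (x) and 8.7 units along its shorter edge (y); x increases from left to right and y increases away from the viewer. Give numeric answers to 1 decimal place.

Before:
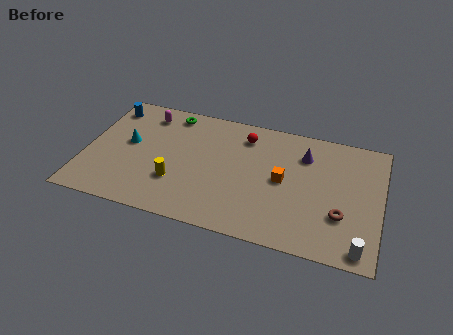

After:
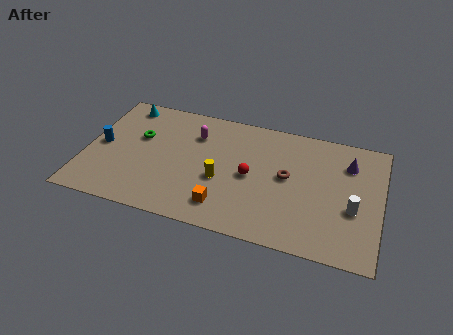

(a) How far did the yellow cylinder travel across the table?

2.4

The yellow cylinder was near (4.9, 2.7) before and (7.2, 3.5) after, so it travelled √(2.3² + 0.8²) ≈ 2.4 units.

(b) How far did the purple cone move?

2.3

From (11.4, 6.5) to (13.7, 6.5), the purple cone covered √(2.3² + 0.0²) ≈ 2.3 units.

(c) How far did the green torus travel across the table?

2.7

From (4.2, 7.6) to (2.7, 5.4), the green torus covered √(1.5² + 2.2²) ≈ 2.7 units.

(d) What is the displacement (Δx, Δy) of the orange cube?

(-2.9, -2.7)

The orange cube started near (10.4, 4.4) and ended near (7.5, 1.7).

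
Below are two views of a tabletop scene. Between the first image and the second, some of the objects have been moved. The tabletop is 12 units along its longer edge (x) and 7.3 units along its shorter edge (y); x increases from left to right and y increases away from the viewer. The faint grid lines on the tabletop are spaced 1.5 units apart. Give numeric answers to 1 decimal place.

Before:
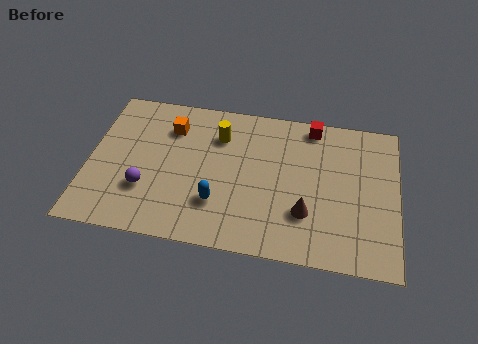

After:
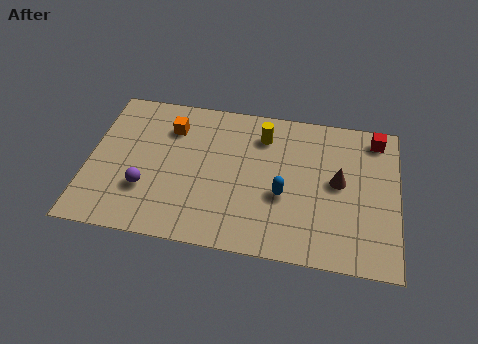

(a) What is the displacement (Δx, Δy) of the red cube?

(2.5, -0.2)

From the two frames, the red cube sits at roughly (8.6, 6.5) before and (11.1, 6.3) after.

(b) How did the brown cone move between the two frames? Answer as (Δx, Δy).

(1.2, 1.7)

The brown cone was at about (8.5, 2.2) and moved to about (9.7, 3.9).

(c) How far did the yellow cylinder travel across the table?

1.7

The yellow cylinder was near (5.0, 5.4) before and (6.7, 5.7) after, so it travelled √(1.7² + 0.3²) ≈ 1.7 units.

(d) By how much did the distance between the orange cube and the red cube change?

+2.4

Before: roughly 5.6 units apart; after: 8.0. That's 2.4 units further apart.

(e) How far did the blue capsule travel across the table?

2.6

The blue capsule was near (5.1, 2.1) before and (7.6, 2.9) after, so it travelled √(2.5² + 0.8²) ≈ 2.6 units.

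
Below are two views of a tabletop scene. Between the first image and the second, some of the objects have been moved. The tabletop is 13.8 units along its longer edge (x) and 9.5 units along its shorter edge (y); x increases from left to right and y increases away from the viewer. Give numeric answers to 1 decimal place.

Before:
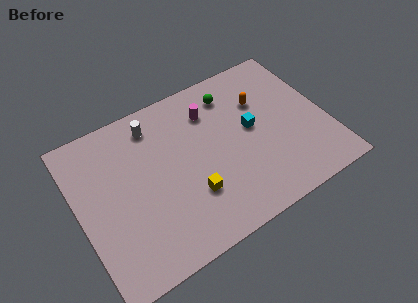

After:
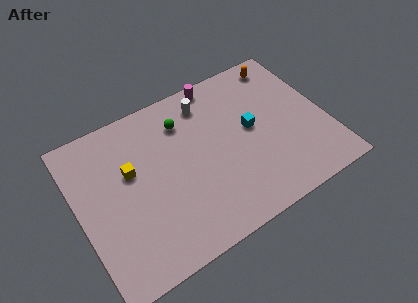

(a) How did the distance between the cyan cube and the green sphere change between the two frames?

+1.4

Before: roughly 2.7 units apart; after: 4.1. That's 1.4 units further apart.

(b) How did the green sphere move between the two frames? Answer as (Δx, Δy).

(-2.8, -0.4)

The green sphere started near (9.0, 7.7) and ended near (6.2, 7.3).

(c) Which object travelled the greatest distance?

the yellow cube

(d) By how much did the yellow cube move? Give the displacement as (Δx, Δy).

(-2.9, 2.9)

The yellow cube was at about (5.9, 2.9) and moved to about (3.0, 5.8).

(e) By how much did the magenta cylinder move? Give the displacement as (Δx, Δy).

(0.7, 1.5)

From the two frames, the magenta cylinder sits at roughly (7.7, 7.2) before and (8.4, 8.7) after.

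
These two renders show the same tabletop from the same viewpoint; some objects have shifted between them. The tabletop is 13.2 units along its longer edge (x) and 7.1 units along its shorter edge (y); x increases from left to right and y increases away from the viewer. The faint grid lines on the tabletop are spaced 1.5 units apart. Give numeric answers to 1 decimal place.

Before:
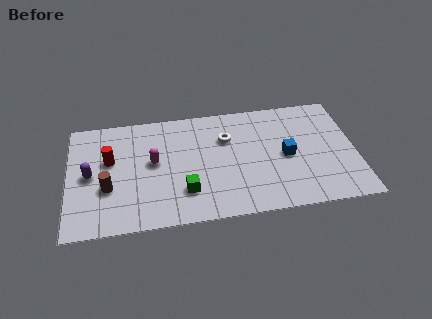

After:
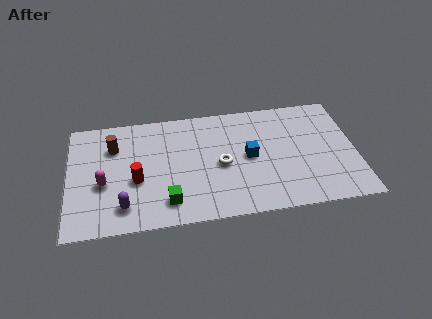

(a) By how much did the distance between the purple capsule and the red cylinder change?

+0.4

The distance was about 1.2 in the first image and 1.6 in the second, so they moved 0.4 units further apart.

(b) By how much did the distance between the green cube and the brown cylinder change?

+0.8

They were about 3.6 units apart before and 4.4 after — 0.8 units further apart.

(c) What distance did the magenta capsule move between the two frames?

2.5

The magenta capsule was near (3.9, 3.9) before and (1.6, 2.9) after, so it travelled √(2.3² + 1.0²) ≈ 2.5 units.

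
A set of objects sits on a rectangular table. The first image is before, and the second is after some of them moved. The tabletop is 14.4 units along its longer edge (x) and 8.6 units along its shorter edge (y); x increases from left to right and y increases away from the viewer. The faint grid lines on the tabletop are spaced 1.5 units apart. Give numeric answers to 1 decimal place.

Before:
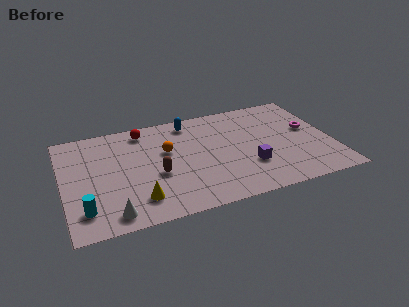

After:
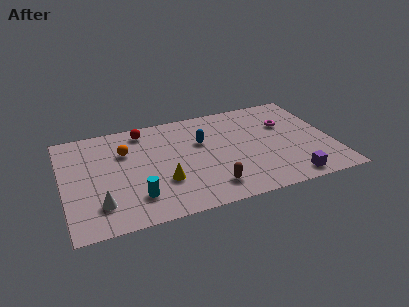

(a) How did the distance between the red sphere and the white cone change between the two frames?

-0.6

Before: roughly 6.6 units apart; after: 6.0. That's 0.6 units closer together.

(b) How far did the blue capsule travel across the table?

2.0

The blue capsule moved from about (7.0, 7.4) to (7.5, 5.5), a distance of √(0.5² + 1.9²) ≈ 2.0.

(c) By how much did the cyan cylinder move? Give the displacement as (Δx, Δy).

(2.7, 0.2)

From the two frames, the cyan cylinder sits at roughly (1.0, 1.8) before and (3.7, 2.0) after.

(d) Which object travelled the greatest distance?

the brown capsule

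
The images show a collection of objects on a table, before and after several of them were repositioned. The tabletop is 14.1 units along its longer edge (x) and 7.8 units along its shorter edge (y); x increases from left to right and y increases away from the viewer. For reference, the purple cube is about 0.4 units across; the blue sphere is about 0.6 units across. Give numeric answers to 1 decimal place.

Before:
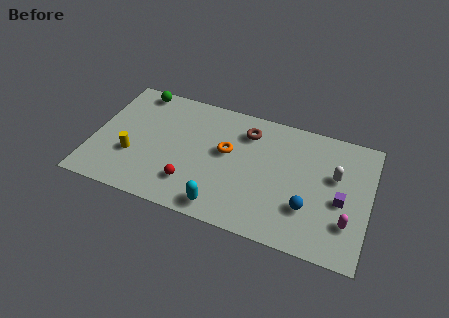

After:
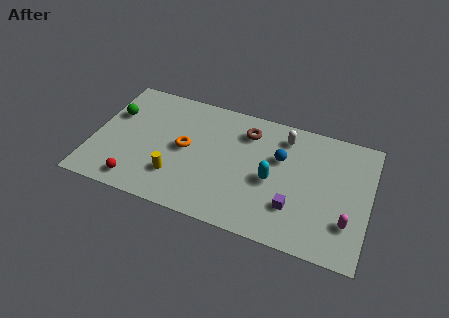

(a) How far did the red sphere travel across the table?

2.8

From (5.2, 1.9) to (2.5, 1.1), the red sphere covered √(2.7² + 0.8²) ≈ 2.8 units.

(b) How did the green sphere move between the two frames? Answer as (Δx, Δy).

(-1.0, -1.9)

The green sphere started near (1.9, 7.0) and ended near (0.9, 5.1).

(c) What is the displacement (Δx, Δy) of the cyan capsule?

(2.3, 2.5)

The cyan capsule was at about (6.9, 1.0) and moved to about (9.2, 3.5).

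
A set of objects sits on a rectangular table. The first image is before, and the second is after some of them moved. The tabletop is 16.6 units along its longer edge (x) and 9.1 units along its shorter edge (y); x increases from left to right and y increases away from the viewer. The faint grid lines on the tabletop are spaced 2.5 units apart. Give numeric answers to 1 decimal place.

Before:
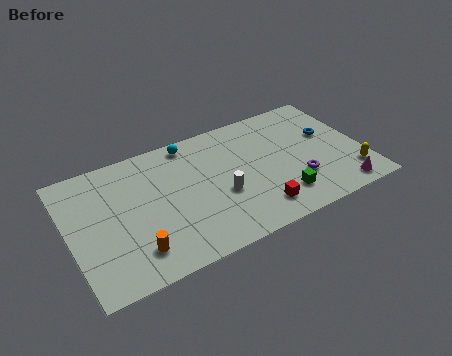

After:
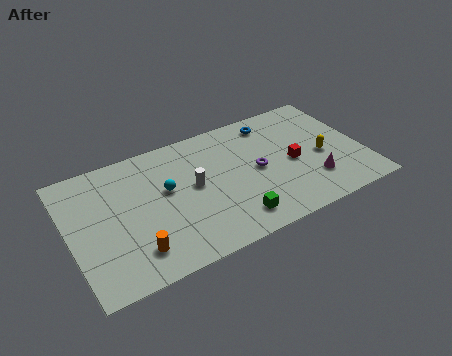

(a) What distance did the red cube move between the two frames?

3.5

From (10.2, 1.7) to (12.6, 4.2), the red cube covered √(2.4² + 2.5²) ≈ 3.5 units.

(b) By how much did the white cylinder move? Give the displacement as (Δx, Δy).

(-1.4, 1.3)

The white cylinder was at about (8.4, 3.6) and moved to about (7.0, 4.9).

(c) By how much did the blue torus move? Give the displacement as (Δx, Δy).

(-3.0, 2.2)

The blue torus started near (14.9, 5.5) and ended near (11.9, 7.7).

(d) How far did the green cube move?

2.8

From (11.6, 2.0) to (8.8, 1.6), the green cube covered √(2.8² + 0.4²) ≈ 2.8 units.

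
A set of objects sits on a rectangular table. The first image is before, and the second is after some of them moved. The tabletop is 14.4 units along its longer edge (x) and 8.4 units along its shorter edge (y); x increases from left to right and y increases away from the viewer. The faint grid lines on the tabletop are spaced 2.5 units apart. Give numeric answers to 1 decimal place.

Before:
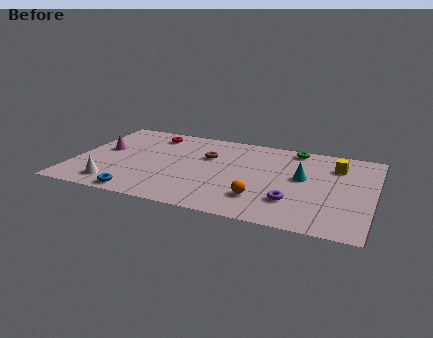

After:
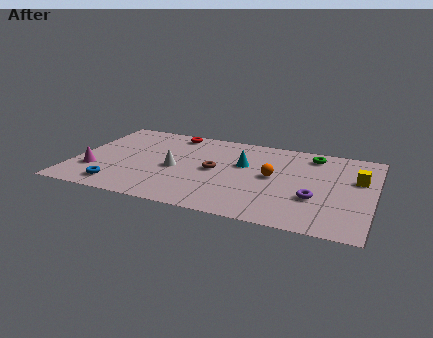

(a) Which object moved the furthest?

the white cone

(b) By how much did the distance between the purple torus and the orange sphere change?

+1.1

The distance was about 1.5 in the first image and 2.6 in the second, so they moved 1.1 units further apart.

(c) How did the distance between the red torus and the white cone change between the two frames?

-2.1

The distance was about 5.7 in the first image and 3.6 in the second, so they moved 2.1 units closer together.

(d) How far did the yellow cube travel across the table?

1.5

The yellow cube moved from about (12.5, 6.3) to (13.6, 5.3), a distance of √(1.1² + 1.0²) ≈ 1.5.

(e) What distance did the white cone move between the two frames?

3.6

The white cone was near (2.2, 1.4) before and (4.9, 3.8) after, so it travelled √(2.7² + 2.4²) ≈ 3.6 units.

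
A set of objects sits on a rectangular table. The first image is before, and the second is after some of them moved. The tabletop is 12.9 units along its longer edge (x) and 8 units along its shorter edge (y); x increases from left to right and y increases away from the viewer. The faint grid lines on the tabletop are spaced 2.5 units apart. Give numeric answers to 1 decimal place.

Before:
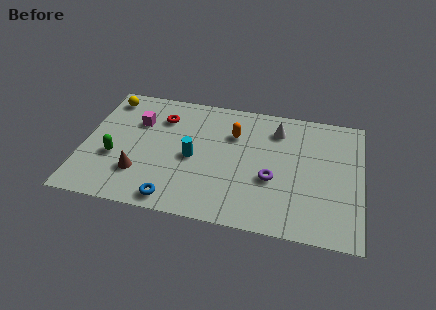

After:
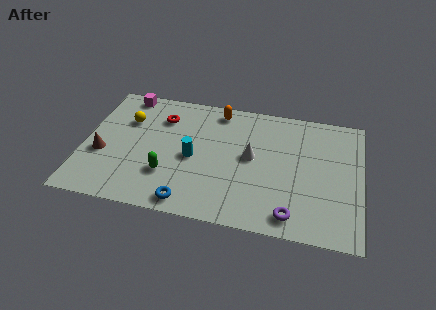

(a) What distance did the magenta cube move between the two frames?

1.8

From (2.4, 5.5) to (1.7, 7.2), the magenta cube covered √(0.7² + 1.7²) ≈ 1.8 units.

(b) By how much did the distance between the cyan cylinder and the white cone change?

-1.8

Before: roughly 4.6 units apart; after: 2.8. That's 1.8 units closer together.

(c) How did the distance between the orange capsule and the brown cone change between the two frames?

+1.1

They were about 5.4 units apart before and 6.5 after — 1.1 units further apart.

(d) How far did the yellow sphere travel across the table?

1.6

From (0.9, 6.8) to (1.9, 5.5), the yellow sphere covered √(1.0² + 1.3²) ≈ 1.6 units.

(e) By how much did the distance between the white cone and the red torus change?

-0.8

They were about 5.4 units apart before and 4.6 after — 0.8 units closer together.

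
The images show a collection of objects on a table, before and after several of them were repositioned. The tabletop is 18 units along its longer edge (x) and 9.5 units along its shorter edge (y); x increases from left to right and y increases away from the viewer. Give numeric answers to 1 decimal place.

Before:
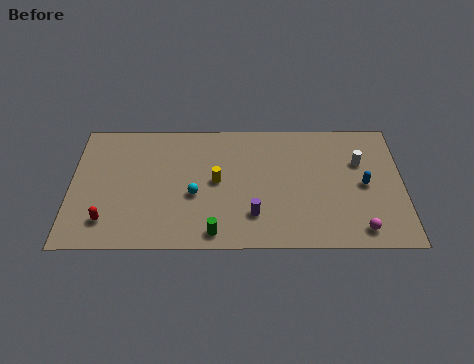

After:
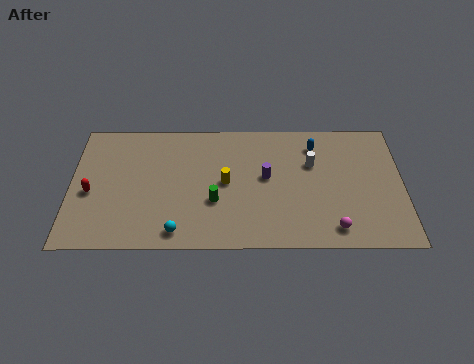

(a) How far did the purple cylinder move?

2.9

The purple cylinder was near (9.9, 2.4) before and (10.6, 5.2) after, so it travelled √(0.7² + 2.8²) ≈ 2.9 units.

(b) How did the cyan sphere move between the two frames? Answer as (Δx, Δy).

(-0.9, -2.7)

From the two frames, the cyan sphere sits at roughly (6.7, 3.9) before and (5.8, 1.2) after.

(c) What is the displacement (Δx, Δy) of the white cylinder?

(-2.6, -0.1)

The white cylinder was at about (15.7, 6.3) and moved to about (13.1, 6.2).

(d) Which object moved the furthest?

the blue capsule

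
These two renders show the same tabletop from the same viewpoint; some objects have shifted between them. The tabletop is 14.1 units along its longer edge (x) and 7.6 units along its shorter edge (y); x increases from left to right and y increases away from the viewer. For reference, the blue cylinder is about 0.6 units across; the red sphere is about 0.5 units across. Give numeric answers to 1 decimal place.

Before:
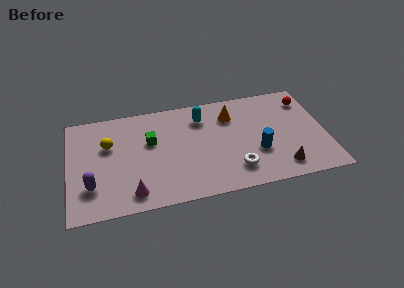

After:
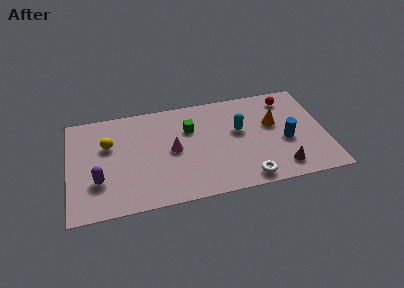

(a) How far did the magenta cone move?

3.5

The magenta cone was near (3.4, 1.2) before and (5.7, 3.8) after, so it travelled √(2.3² + 2.6²) ≈ 3.5 units.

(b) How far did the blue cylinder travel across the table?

1.7

The blue cylinder moved from about (10.3, 2.7) to (11.9, 3.2), a distance of √(1.6² + 0.5²) ≈ 1.7.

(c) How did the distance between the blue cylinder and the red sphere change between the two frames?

-1.3

The distance was about 4.4 in the first image and 3.1 in the second, so they moved 1.3 units closer together.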